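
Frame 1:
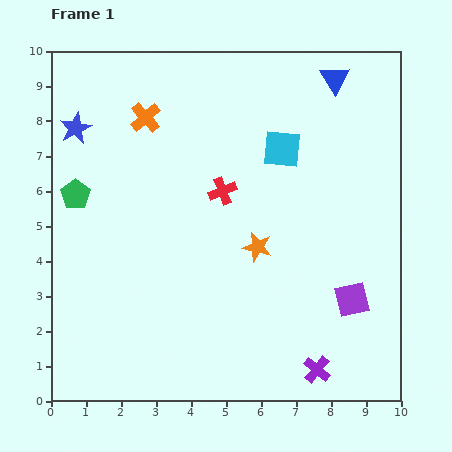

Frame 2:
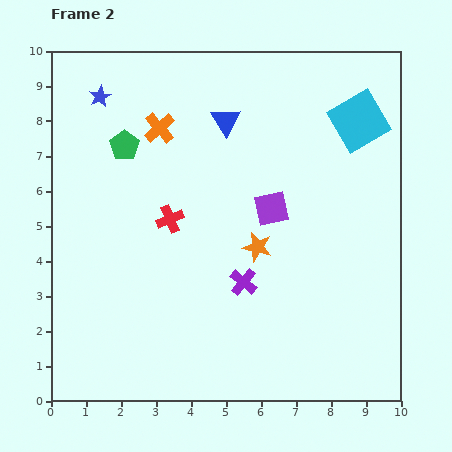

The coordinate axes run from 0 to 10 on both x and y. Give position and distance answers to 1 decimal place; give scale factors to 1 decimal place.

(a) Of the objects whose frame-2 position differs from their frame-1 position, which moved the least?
the orange cross

(moved 0.5)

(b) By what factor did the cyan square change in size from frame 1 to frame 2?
1.4×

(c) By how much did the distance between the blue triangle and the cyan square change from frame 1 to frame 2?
+1.3

Distance in frame 1: 2.5. Distance in frame 2: 3.8.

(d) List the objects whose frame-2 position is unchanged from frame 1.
the orange star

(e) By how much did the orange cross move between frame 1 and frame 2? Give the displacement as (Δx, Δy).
(0.4, -0.3)

The orange cross was at (2.7, 8.1) in frame 1 and (3.1, 7.8) in frame 2.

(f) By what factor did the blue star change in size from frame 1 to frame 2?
0.7×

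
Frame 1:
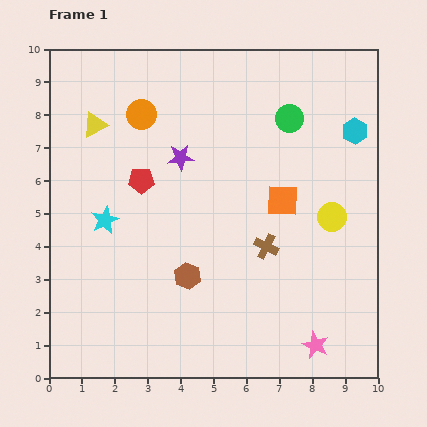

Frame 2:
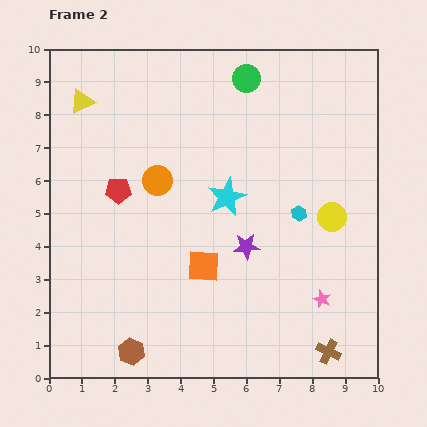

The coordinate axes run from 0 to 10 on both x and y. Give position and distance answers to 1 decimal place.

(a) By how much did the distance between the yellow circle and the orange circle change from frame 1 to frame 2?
-1.2

Distance in frame 1: 6.6. Distance in frame 2: 5.4.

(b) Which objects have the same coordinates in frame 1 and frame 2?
the yellow circle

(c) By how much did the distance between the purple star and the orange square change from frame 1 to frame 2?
-2.0

Distance in frame 1: 3.4. Distance in frame 2: 1.4.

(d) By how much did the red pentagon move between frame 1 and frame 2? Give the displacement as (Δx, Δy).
(-0.7, -0.3)

The red pentagon was at (2.8, 6.0) in frame 1 and (2.1, 5.7) in frame 2.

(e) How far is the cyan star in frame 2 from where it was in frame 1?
3.8

The cyan star moved from (1.7, 4.8) to (5.4, 5.5), a distance of √(3.7² + 0.7²) ≈ 3.8.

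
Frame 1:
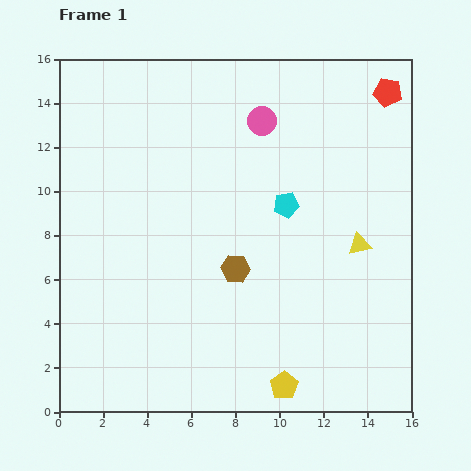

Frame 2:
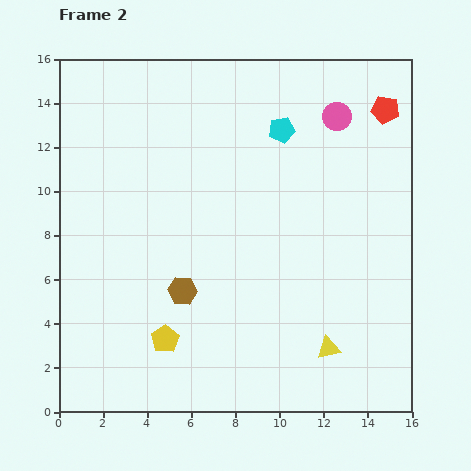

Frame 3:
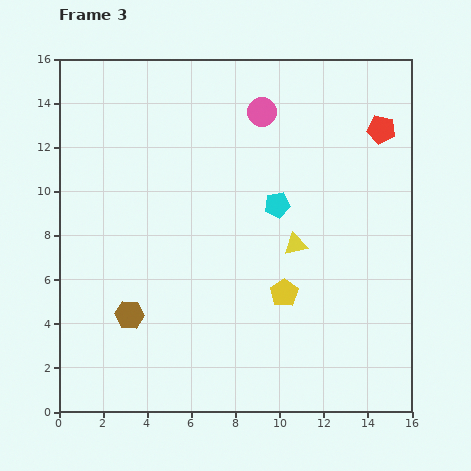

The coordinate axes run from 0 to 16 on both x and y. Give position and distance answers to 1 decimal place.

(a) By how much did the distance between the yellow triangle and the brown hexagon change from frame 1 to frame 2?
+1.4

Distance in frame 1: 5.7. Distance in frame 2: 7.1.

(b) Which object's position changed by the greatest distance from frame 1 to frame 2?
the yellow pentagon

(moved 5.8; next 4.9)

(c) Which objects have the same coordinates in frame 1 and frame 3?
none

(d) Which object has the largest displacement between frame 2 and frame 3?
the yellow pentagon

(moved 5.8; next 4.9)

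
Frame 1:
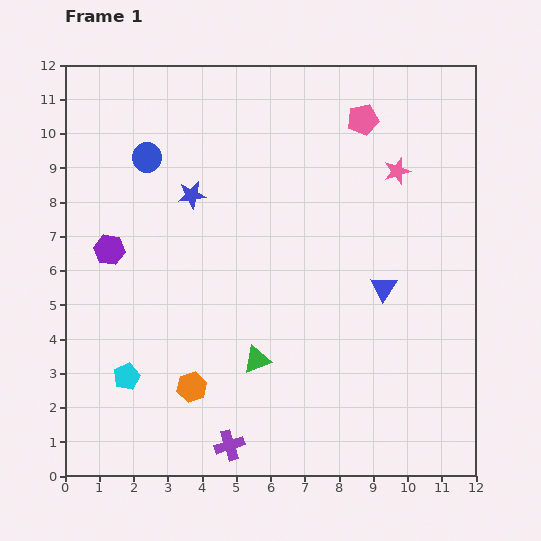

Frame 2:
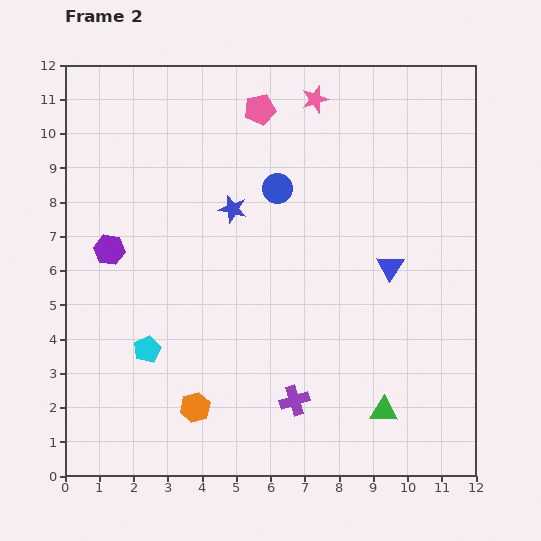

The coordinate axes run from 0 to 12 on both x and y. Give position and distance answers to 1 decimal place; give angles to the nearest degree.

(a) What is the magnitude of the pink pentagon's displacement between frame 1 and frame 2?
3.0

The pink pentagon moved from (8.7, 10.4) to (5.7, 10.7), a distance of √(3.0² + 0.3²) ≈ 3.0.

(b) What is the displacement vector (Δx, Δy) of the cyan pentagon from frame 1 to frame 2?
(0.6, 0.8)

The cyan pentagon was at (1.8, 2.9) in frame 1 and (2.4, 3.7) in frame 2.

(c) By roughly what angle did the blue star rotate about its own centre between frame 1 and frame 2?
22° clockwise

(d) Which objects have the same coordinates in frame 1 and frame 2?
the purple hexagon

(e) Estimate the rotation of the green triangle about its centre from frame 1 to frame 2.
23° clockwise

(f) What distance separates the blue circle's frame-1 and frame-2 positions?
3.9

The blue circle moved from (2.4, 9.3) to (6.2, 8.4), a distance of √(3.8² + 0.9²) ≈ 3.9.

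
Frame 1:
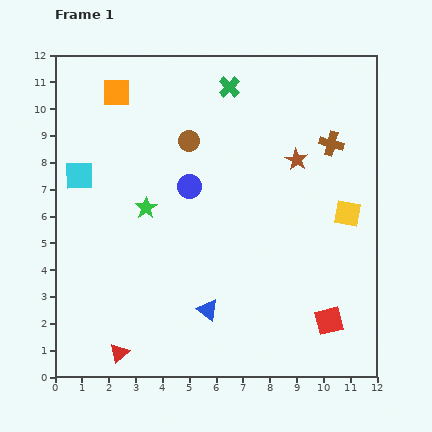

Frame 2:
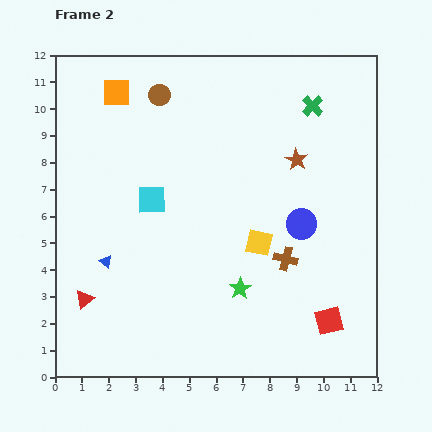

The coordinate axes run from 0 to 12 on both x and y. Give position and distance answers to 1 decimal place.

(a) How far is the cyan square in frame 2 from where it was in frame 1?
2.8

The cyan square moved from (0.9, 7.5) to (3.6, 6.6), a distance of √(2.7² + 0.9²) ≈ 2.8.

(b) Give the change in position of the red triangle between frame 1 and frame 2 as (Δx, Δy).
(-1.3, 2.0)

The red triangle was at (2.4, 0.9) in frame 1 and (1.1, 2.9) in frame 2.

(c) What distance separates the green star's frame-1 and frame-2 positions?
4.6

The green star moved from (3.4, 6.3) to (6.9, 3.3), a distance of √(3.5² + 3.0²) ≈ 4.6.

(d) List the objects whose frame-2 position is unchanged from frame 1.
the brown star, the orange square, the red square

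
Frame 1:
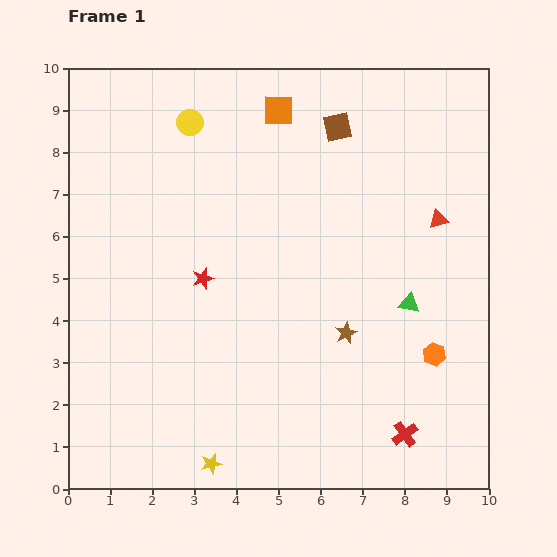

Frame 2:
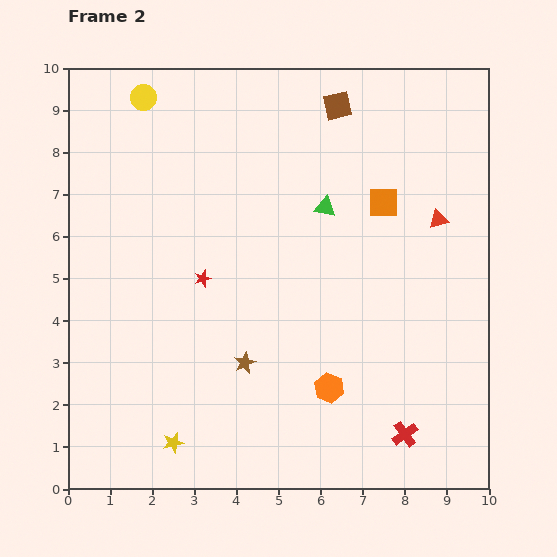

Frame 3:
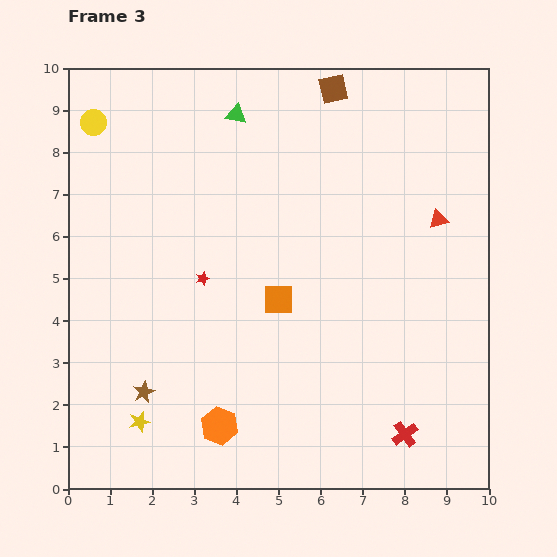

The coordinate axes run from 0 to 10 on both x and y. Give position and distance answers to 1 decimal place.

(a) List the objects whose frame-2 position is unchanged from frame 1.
the red triangle, the red cross, the red star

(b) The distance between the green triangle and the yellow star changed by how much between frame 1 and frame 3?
+1.7

Distance in frame 1: 6.0. Distance in frame 3: 7.7.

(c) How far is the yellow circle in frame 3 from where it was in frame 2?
1.3

The yellow circle moved from (1.8, 9.3) to (0.6, 8.7), a distance of √(1.2² + 0.6²) ≈ 1.3.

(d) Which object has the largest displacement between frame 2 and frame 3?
the orange square

(moved 3.4; next 3.0)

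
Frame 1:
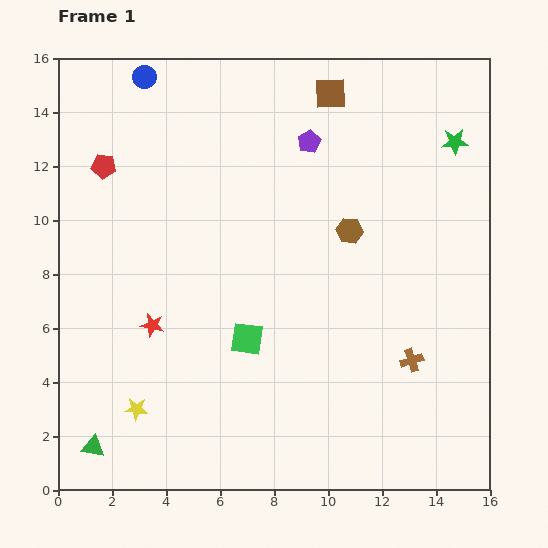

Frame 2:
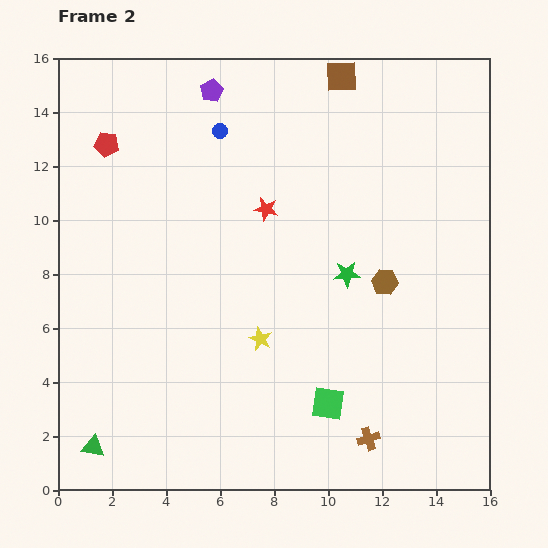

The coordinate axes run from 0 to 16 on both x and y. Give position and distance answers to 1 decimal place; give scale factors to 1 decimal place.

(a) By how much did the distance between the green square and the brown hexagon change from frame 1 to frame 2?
-0.5

Distance in frame 1: 5.5. Distance in frame 2: 5.0.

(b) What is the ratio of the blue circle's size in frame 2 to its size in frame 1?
0.6×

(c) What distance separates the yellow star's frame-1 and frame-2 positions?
5.3

The yellow star moved from (2.9, 3.0) to (7.5, 5.6), a distance of √(4.6² + 2.6²) ≈ 5.3.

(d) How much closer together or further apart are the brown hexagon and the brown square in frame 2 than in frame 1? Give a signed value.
+2.7

Distance in frame 1: 5.1. Distance in frame 2: 7.8.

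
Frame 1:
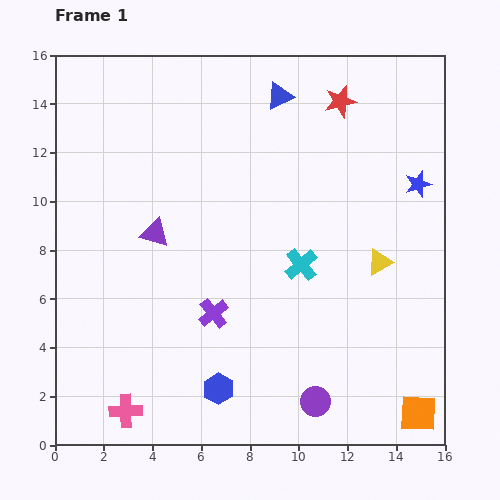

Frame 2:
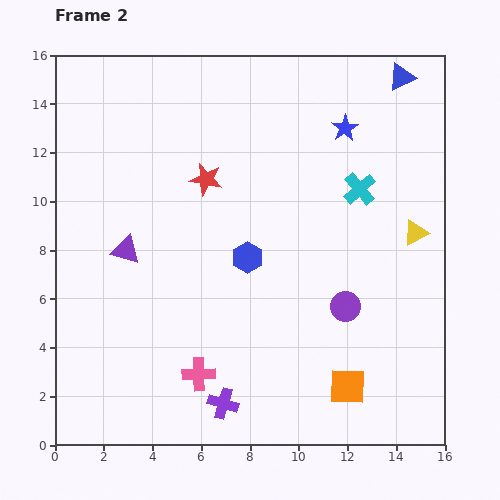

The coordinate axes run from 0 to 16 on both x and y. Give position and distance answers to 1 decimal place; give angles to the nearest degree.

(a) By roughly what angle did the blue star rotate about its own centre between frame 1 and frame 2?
15° counter-clockwise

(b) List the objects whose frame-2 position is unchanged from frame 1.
none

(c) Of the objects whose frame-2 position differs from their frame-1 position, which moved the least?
the purple triangle

(moved 1.4)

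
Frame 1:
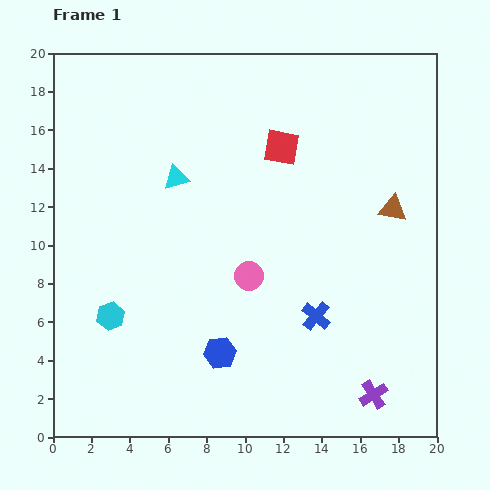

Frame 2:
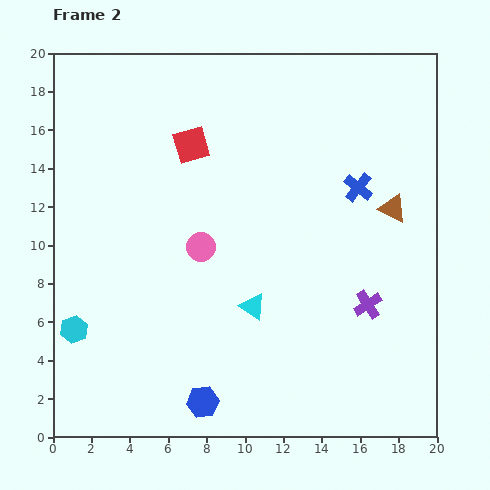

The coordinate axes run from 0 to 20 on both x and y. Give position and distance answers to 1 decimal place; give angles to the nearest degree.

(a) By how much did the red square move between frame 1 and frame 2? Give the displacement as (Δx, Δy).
(-4.7, 0.1)

The red square was at (11.9, 15.1) in frame 1 and (7.2, 15.2) in frame 2.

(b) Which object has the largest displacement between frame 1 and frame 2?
the cyan triangle

(moved 7.8; next 7.1)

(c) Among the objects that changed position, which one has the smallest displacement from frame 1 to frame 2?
the cyan hexagon

(moved 2.0)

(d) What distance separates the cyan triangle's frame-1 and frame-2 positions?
7.8

The cyan triangle moved from (6.4, 13.5) to (10.4, 6.8), a distance of √(4.0² + 6.7²) ≈ 7.8.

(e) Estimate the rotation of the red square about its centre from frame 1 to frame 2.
27° counter-clockwise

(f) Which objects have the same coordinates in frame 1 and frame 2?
the brown triangle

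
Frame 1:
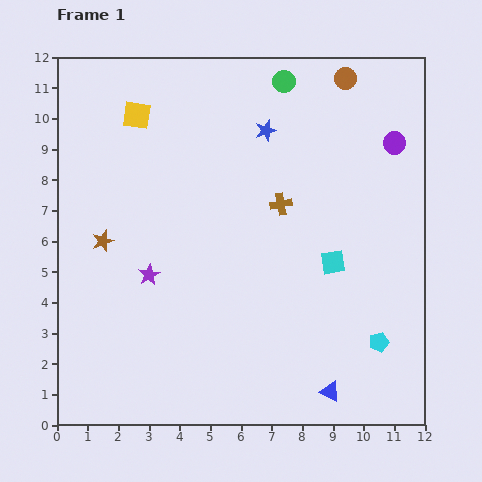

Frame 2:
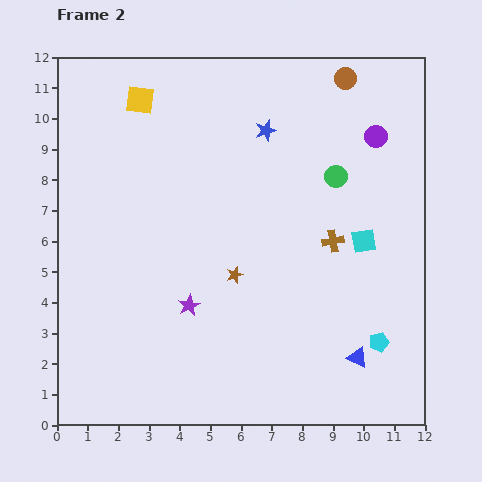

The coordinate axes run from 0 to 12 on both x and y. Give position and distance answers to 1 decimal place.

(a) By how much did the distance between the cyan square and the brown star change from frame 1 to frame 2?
-3.2

Distance in frame 1: 7.5. Distance in frame 2: 4.3.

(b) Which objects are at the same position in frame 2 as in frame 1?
the brown circle, the blue star, the cyan pentagon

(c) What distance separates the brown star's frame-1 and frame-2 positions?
4.4

The brown star moved from (1.5, 6.0) to (5.8, 4.9), a distance of √(4.3² + 1.1²) ≈ 4.4.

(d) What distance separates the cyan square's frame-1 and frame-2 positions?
1.2

The cyan square moved from (9.0, 5.3) to (10.0, 6.0), a distance of √(1.0² + 0.7²) ≈ 1.2.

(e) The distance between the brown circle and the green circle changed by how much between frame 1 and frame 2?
+1.2

Distance in frame 1: 2.0. Distance in frame 2: 3.2.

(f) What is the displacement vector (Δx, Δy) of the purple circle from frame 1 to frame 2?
(-0.6, 0.2)

The purple circle was at (11.0, 9.2) in frame 1 and (10.4, 9.4) in frame 2.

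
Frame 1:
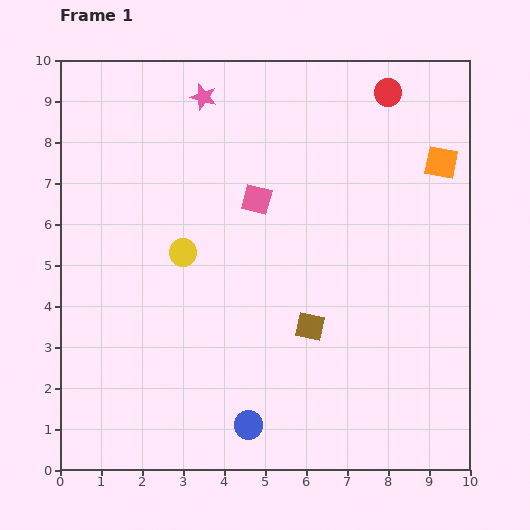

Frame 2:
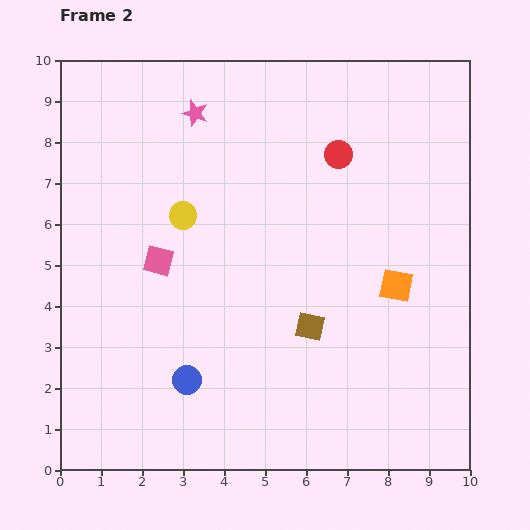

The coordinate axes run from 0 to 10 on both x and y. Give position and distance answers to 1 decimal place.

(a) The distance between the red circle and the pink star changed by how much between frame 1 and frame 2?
-0.9

Distance in frame 1: 4.5. Distance in frame 2: 3.6.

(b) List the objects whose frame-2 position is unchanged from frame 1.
the brown square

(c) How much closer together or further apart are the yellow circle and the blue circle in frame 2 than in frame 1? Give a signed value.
-0.5

Distance in frame 1: 4.5. Distance in frame 2: 4.0.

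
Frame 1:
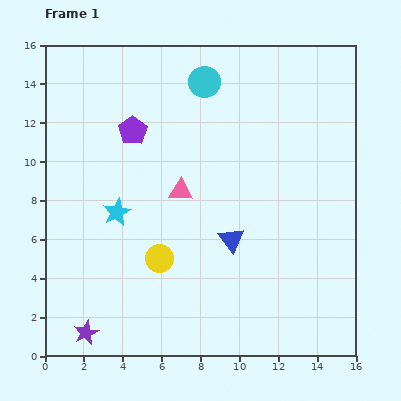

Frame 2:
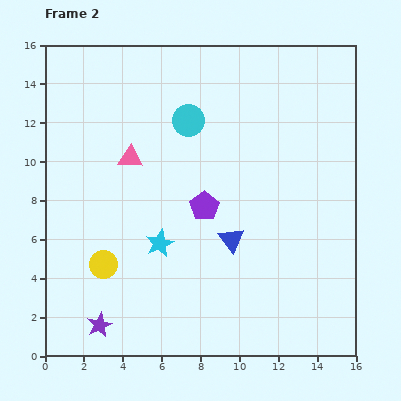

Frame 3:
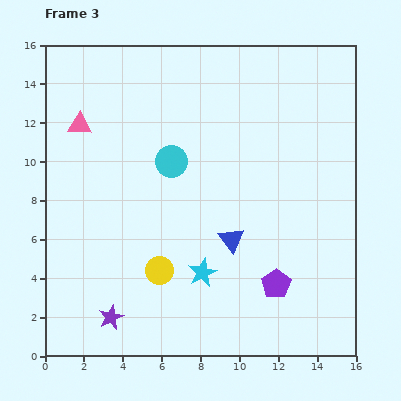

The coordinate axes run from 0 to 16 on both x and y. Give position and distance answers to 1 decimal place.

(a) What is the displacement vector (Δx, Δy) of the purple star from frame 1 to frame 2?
(0.7, 0.4)

The purple star was at (2.1, 1.2) in frame 1 and (2.8, 1.6) in frame 2.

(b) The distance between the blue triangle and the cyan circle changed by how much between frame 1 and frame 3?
-3.1

Distance in frame 1: 8.2. Distance in frame 3: 5.1.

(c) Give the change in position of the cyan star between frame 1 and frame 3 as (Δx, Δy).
(4.4, -3.1)

The cyan star was at (3.7, 7.4) in frame 1 and (8.1, 4.3) in frame 3.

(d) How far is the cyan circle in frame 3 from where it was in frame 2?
2.3

The cyan circle moved from (7.4, 12.1) to (6.5, 10.0), a distance of √(0.9² + 2.1²) ≈ 2.3.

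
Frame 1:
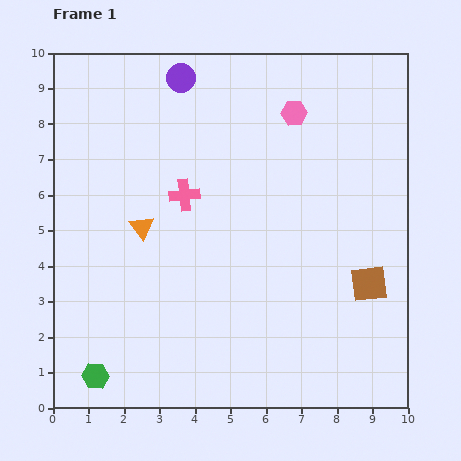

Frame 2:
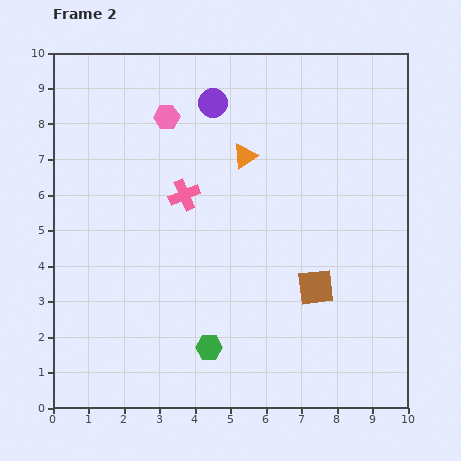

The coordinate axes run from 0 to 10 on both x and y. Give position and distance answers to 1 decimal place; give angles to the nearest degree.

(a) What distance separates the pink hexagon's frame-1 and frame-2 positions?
3.6

The pink hexagon moved from (6.8, 8.3) to (3.2, 8.2), a distance of √(3.6² + 0.1²) ≈ 3.6.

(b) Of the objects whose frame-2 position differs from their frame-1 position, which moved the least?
the purple circle

(moved 1.1)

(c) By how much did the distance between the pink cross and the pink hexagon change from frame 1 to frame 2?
-1.6

Distance in frame 1: 3.9. Distance in frame 2: 2.3.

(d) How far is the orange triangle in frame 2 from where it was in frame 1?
3.5

The orange triangle moved from (2.5, 5.1) to (5.4, 7.1), a distance of √(2.9² + 2.0²) ≈ 3.5.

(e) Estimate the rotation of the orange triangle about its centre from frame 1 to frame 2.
34° clockwise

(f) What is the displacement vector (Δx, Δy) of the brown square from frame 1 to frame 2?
(-1.5, -0.1)

The brown square was at (8.9, 3.5) in frame 1 and (7.4, 3.4) in frame 2.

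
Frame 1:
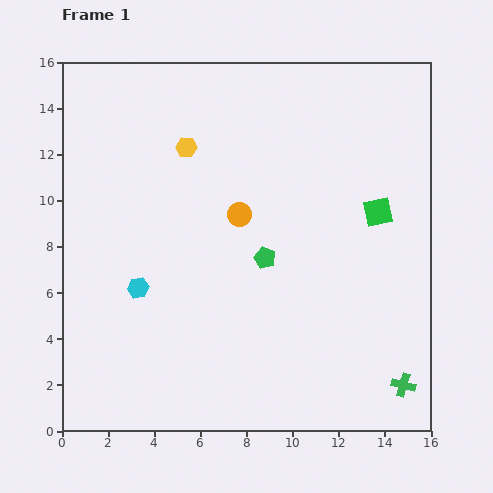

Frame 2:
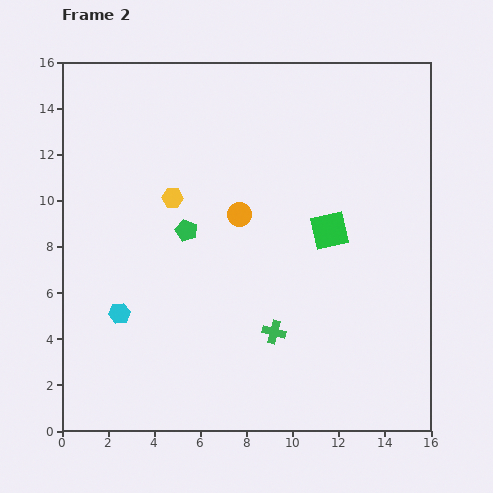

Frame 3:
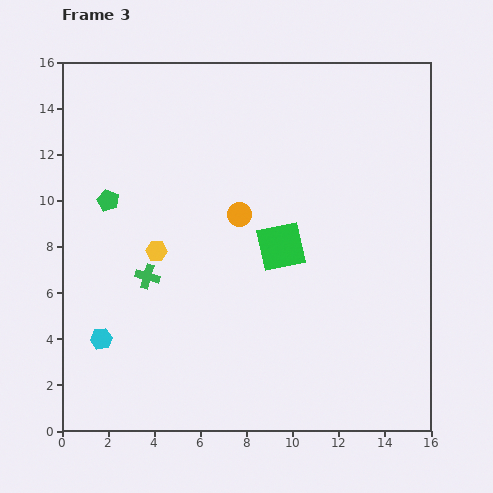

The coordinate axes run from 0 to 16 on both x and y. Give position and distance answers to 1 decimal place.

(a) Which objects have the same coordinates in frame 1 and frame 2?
the orange circle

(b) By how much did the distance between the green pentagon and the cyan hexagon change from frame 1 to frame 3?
+0.3

Distance in frame 1: 5.7. Distance in frame 3: 6.0.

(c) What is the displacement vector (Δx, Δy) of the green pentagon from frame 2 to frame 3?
(-3.4, 1.3)

The green pentagon was at (5.4, 8.7) in frame 2 and (2.0, 10.0) in frame 3.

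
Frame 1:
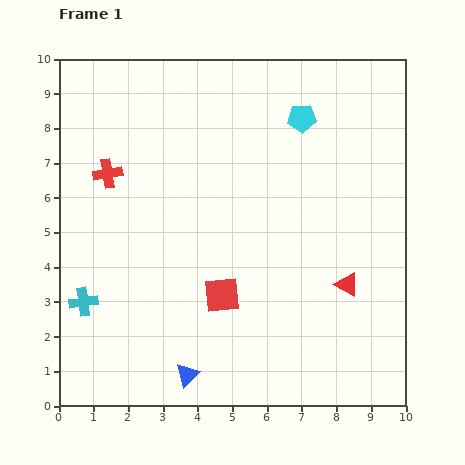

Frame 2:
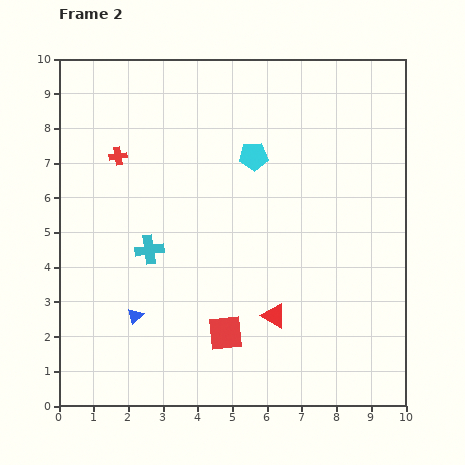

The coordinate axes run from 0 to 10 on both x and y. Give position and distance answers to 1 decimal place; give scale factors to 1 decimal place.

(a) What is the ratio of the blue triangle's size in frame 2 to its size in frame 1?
0.7×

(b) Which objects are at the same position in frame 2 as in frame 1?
none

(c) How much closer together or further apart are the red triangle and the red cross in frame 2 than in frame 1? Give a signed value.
-1.2

Distance in frame 1: 7.6. Distance in frame 2: 6.4.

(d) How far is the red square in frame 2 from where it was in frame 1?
1.1

The red square moved from (4.7, 3.2) to (4.8, 2.1), a distance of √(0.1² + 1.1²) ≈ 1.1.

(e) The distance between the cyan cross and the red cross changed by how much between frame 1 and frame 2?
-1.0

Distance in frame 1: 3.8. Distance in frame 2: 2.8.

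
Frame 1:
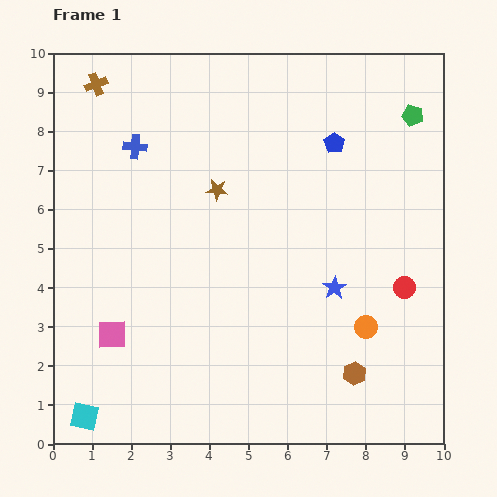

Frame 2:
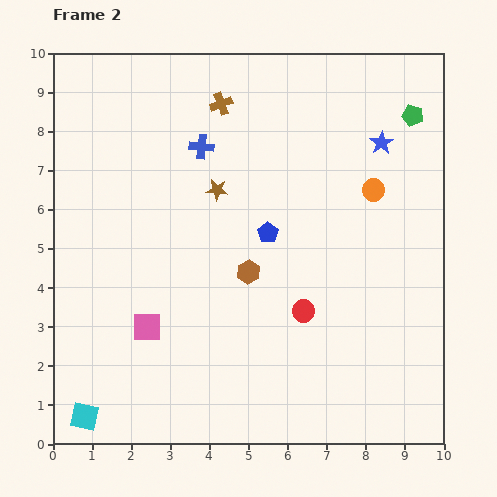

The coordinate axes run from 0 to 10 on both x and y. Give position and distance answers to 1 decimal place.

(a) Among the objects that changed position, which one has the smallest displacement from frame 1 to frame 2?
the pink square

(moved 0.9)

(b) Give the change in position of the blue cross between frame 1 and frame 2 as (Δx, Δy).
(1.7, 0.0)

The blue cross was at (2.1, 7.6) in frame 1 and (3.8, 7.6) in frame 2.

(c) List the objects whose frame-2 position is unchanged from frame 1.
the brown star, the green pentagon, the cyan square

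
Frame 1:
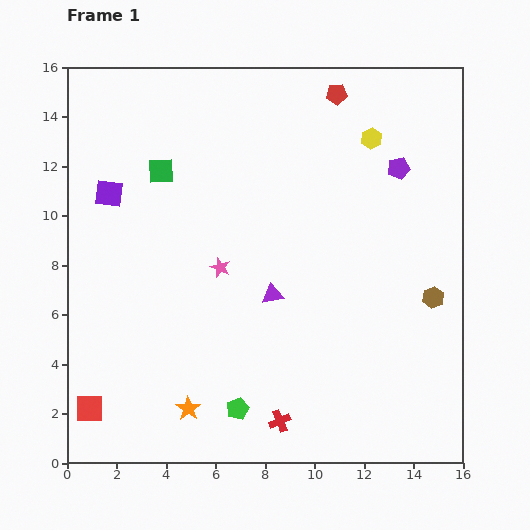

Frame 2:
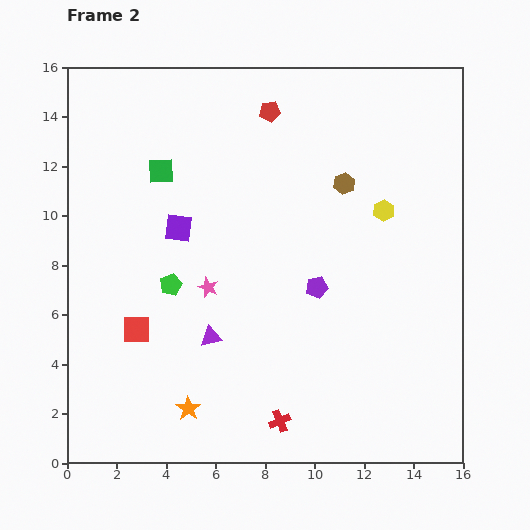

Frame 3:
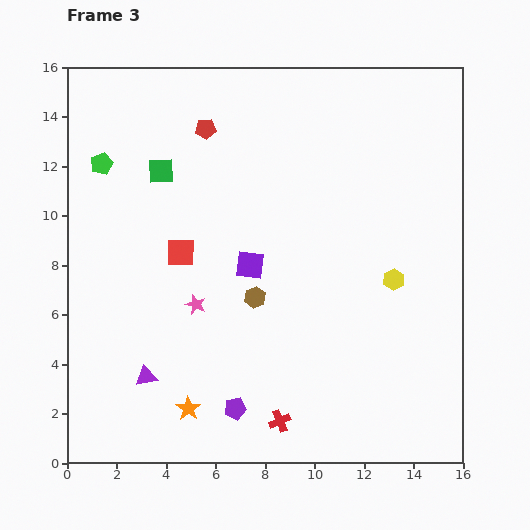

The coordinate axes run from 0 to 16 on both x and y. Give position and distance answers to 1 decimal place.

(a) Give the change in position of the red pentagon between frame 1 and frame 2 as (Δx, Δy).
(-2.7, -0.7)

The red pentagon was at (10.9, 14.9) in frame 1 and (8.2, 14.2) in frame 2.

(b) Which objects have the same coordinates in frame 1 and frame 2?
the green square, the red cross, the orange star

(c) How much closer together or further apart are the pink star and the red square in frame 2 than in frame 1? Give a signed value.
-4.4

Distance in frame 1: 7.8. Distance in frame 2: 3.4.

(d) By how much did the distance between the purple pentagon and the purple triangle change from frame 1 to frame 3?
-3.4

Distance in frame 1: 7.2. Distance in frame 3: 3.8.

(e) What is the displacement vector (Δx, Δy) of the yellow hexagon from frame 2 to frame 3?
(0.4, -2.8)

The yellow hexagon was at (12.8, 10.2) in frame 2 and (13.2, 7.4) in frame 3.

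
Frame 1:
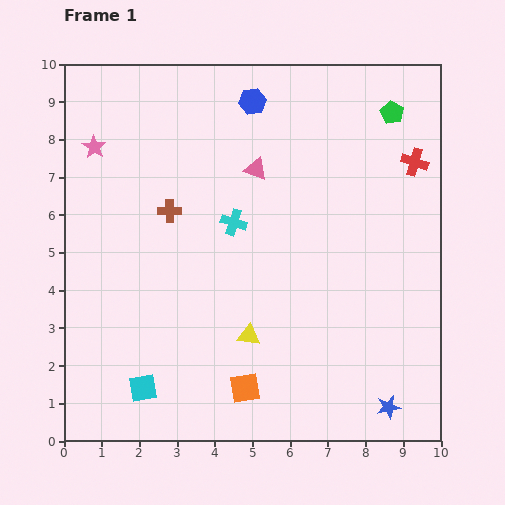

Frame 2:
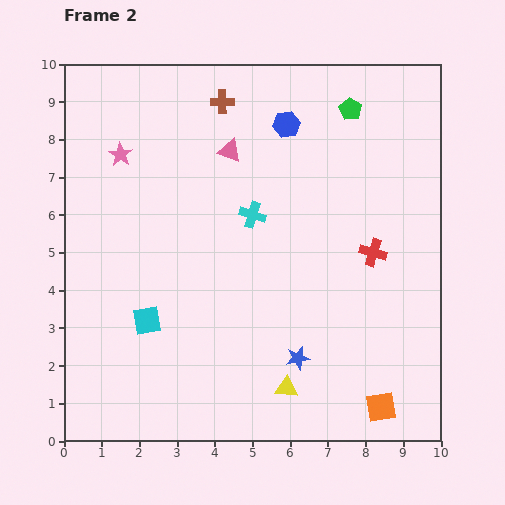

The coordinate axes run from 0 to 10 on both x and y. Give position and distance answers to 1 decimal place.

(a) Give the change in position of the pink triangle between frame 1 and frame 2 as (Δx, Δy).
(-0.7, 0.5)

The pink triangle was at (5.1, 7.2) in frame 1 and (4.4, 7.7) in frame 2.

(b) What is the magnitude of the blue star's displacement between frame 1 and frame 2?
2.7

The blue star moved from (8.6, 0.9) to (6.2, 2.2), a distance of √(2.4² + 1.3²) ≈ 2.7.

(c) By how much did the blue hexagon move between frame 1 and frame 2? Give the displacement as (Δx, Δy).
(0.9, -0.6)

The blue hexagon was at (5.0, 9.0) in frame 1 and (5.9, 8.4) in frame 2.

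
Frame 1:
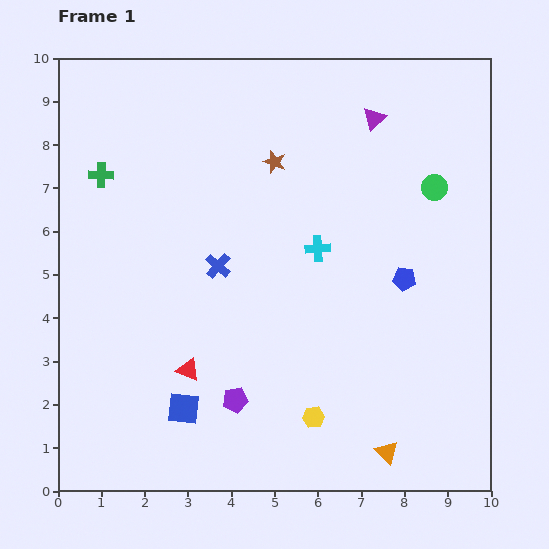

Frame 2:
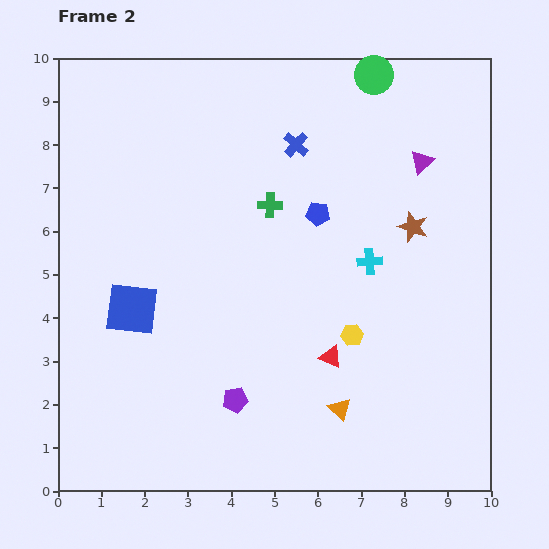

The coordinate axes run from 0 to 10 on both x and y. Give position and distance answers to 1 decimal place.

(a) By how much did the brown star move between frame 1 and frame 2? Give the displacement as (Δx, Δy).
(3.2, -1.5)

The brown star was at (5.0, 7.6) in frame 1 and (8.2, 6.1) in frame 2.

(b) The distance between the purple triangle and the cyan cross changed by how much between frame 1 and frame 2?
-0.7

Distance in frame 1: 3.3. Distance in frame 2: 2.6.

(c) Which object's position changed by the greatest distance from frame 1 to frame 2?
the green cross

(moved 4.0; next 3.5)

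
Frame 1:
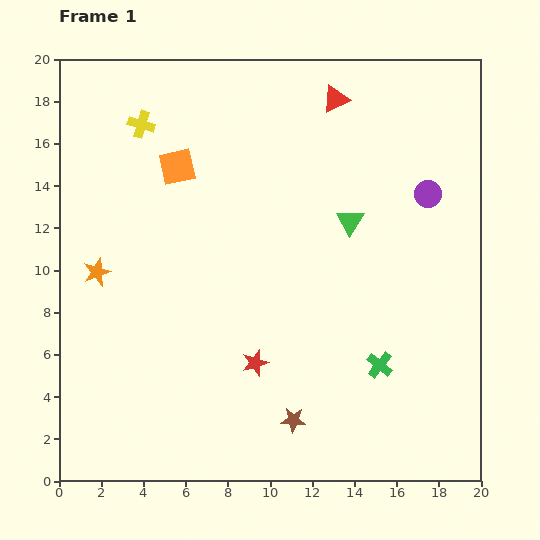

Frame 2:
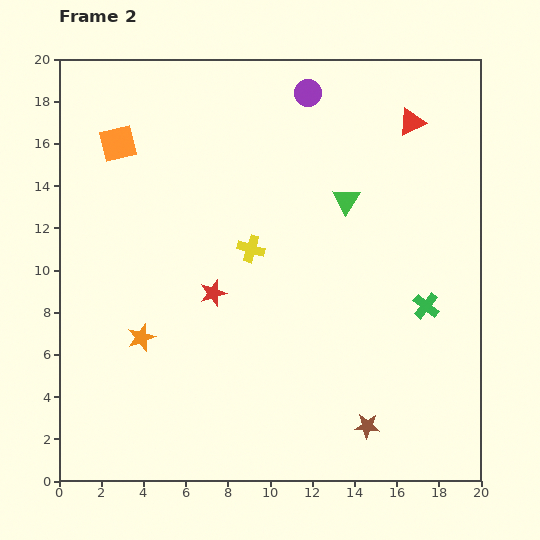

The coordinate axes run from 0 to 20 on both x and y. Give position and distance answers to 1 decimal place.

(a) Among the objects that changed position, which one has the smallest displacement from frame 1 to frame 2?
the green triangle

(moved 1.0)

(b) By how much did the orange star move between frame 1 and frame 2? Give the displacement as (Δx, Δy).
(2.1, -3.1)

The orange star was at (1.8, 9.9) in frame 1 and (3.9, 6.8) in frame 2.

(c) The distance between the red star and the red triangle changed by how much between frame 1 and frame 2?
-0.7

Distance in frame 1: 13.1. Distance in frame 2: 12.4.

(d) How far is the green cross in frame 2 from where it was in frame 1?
3.6

The green cross moved from (15.2, 5.5) to (17.4, 8.3), a distance of √(2.2² + 2.8²) ≈ 3.6.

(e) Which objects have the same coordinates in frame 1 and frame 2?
none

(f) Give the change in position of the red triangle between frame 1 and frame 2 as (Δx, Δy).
(3.6, -1.1)

The red triangle was at (13.1, 18.1) in frame 1 and (16.7, 17.0) in frame 2.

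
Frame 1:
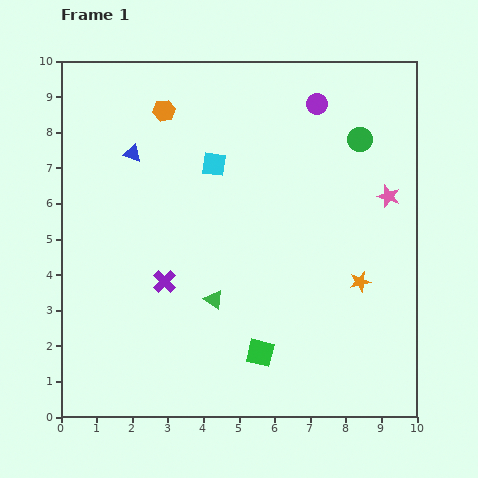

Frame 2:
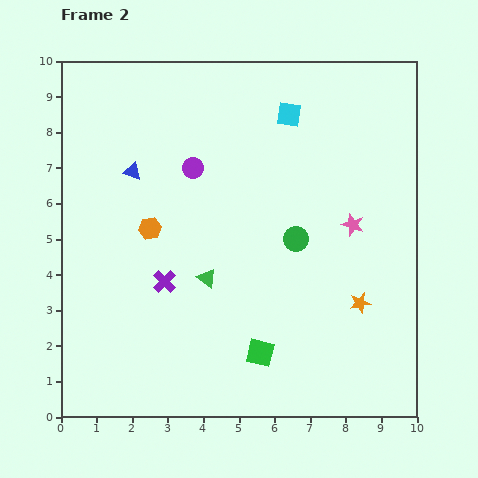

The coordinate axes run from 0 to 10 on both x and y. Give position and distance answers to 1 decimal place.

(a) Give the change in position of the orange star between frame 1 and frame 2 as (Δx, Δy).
(0.0, -0.6)

The orange star was at (8.4, 3.8) in frame 1 and (8.4, 3.2) in frame 2.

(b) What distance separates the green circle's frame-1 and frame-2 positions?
3.3

The green circle moved from (8.4, 7.8) to (6.6, 5.0), a distance of √(1.8² + 2.8²) ≈ 3.3.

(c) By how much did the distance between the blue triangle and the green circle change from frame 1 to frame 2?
-1.4

Distance in frame 1: 6.4. Distance in frame 2: 5.0.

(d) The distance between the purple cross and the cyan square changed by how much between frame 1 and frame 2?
+2.3

Distance in frame 1: 3.6. Distance in frame 2: 5.9.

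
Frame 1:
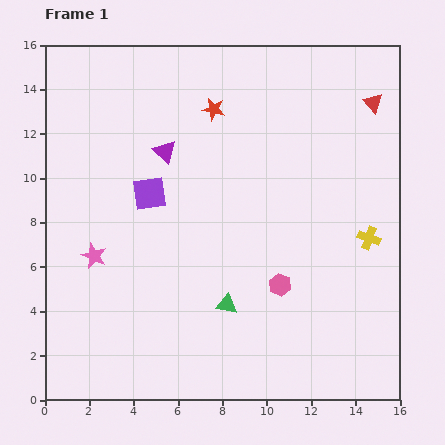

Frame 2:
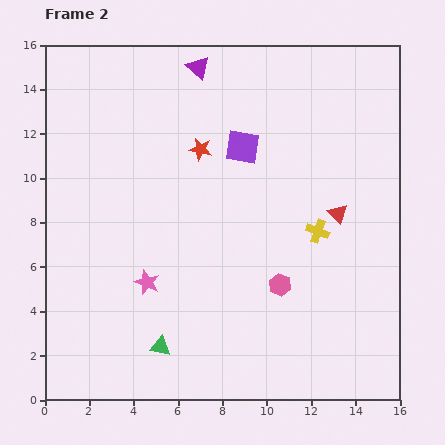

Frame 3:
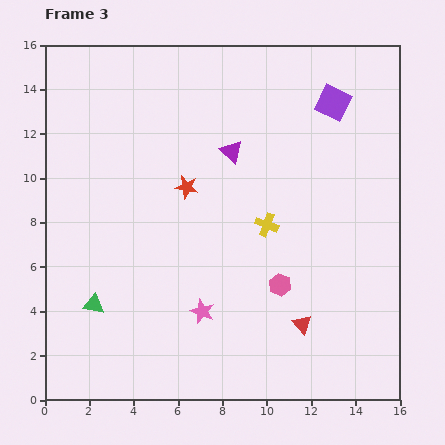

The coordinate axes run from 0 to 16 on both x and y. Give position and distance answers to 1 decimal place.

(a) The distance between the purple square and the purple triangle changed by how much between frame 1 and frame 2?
+2.1

Distance in frame 1: 2.0. Distance in frame 2: 4.1.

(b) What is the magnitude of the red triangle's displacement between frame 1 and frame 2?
5.2

The red triangle moved from (14.8, 13.4) to (13.2, 8.4), a distance of √(1.6² + 5.0²) ≈ 5.2.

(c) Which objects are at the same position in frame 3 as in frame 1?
the pink hexagon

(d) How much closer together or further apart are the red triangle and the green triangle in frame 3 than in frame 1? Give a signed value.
-1.8

Distance in frame 1: 11.2. Distance in frame 3: 9.4.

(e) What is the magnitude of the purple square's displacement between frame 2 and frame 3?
4.6

The purple square moved from (8.9, 11.4) to (13.0, 13.4), a distance of √(4.1² + 2.0²) ≈ 4.6.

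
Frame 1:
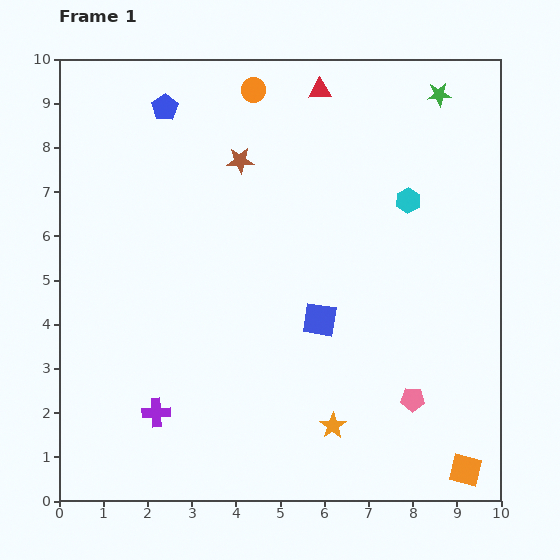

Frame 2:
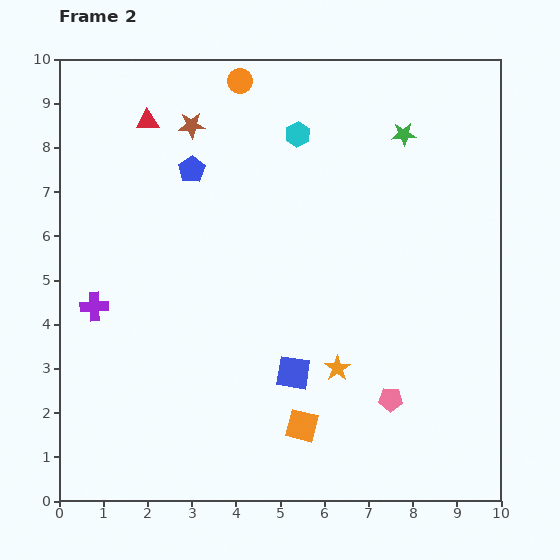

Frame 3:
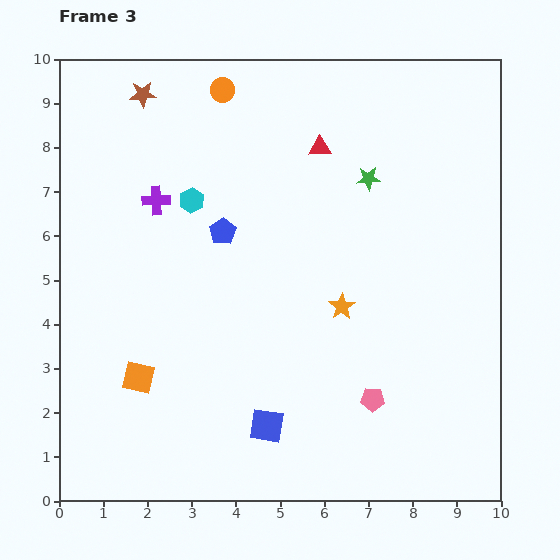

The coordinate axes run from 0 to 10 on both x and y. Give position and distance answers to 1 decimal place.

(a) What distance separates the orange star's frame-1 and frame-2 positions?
1.3

The orange star moved from (6.2, 1.7) to (6.3, 3.0), a distance of √(0.1² + 1.3²) ≈ 1.3.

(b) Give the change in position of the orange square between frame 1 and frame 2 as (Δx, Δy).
(-3.7, 1.0)

The orange square was at (9.2, 0.7) in frame 1 and (5.5, 1.7) in frame 2.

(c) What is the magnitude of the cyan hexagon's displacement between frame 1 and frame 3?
4.9

The cyan hexagon moved from (7.9, 6.8) to (3.0, 6.8), a distance of √(4.9² + 0.0²) ≈ 4.9.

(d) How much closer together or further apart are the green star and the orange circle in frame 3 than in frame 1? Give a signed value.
-0.3

Distance in frame 1: 4.2. Distance in frame 3: 3.9.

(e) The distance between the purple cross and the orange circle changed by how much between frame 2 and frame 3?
-3.2

Distance in frame 2: 6.1. Distance in frame 3: 2.9.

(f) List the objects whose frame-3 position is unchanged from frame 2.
none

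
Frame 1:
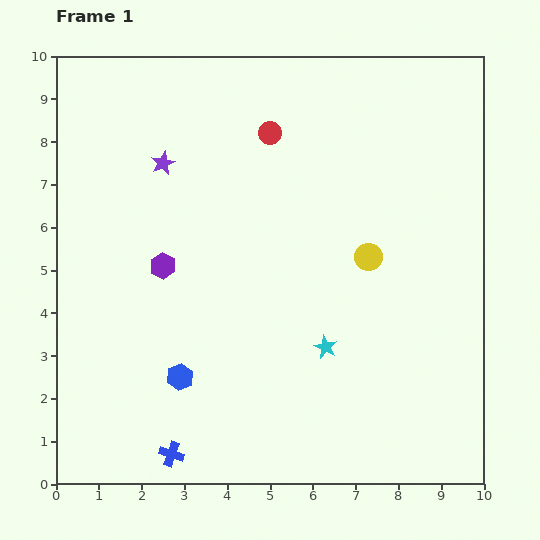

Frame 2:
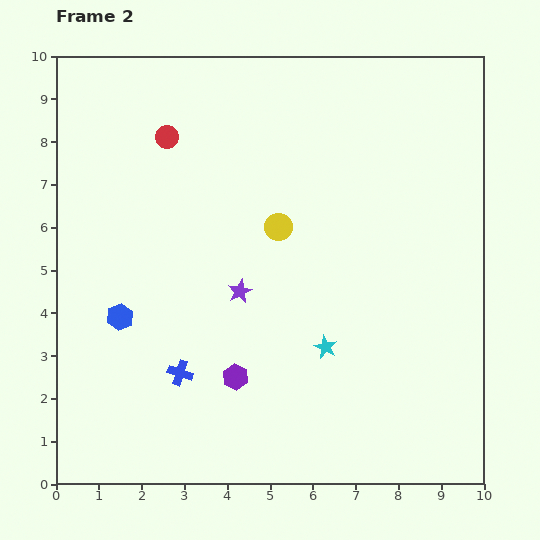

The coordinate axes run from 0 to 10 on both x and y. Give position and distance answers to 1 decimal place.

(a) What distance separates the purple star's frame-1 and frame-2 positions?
3.5

The purple star moved from (2.5, 7.5) to (4.3, 4.5), a distance of √(1.8² + 3.0²) ≈ 3.5.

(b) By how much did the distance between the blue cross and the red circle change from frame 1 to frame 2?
-2.3

Distance in frame 1: 7.8. Distance in frame 2: 5.5.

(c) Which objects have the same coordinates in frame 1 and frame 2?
the cyan star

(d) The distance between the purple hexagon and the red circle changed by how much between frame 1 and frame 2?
+1.8

Distance in frame 1: 4.0. Distance in frame 2: 5.8.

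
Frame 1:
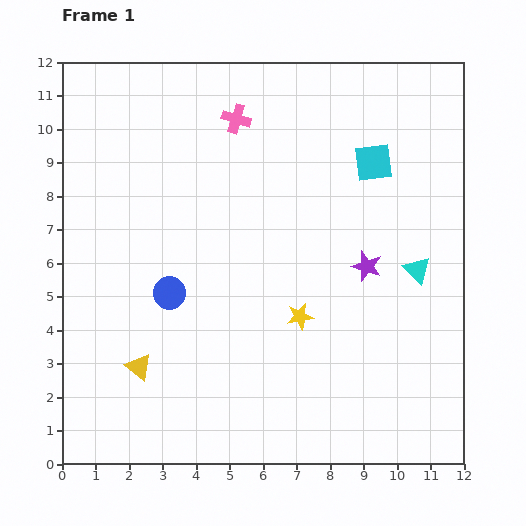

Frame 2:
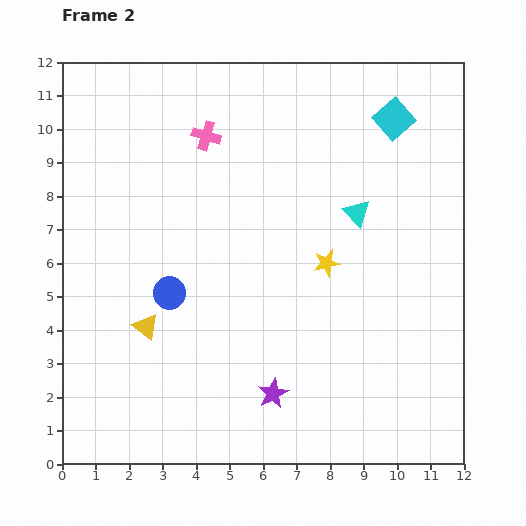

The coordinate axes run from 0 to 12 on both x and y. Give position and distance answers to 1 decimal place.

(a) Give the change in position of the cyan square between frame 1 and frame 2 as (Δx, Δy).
(0.6, 1.3)

The cyan square was at (9.3, 9.0) in frame 1 and (9.9, 10.3) in frame 2.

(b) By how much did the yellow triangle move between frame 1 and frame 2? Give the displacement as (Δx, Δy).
(0.2, 1.2)

The yellow triangle was at (2.3, 2.9) in frame 1 and (2.5, 4.1) in frame 2.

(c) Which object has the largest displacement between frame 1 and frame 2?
the purple star

(moved 4.7; next 2.5)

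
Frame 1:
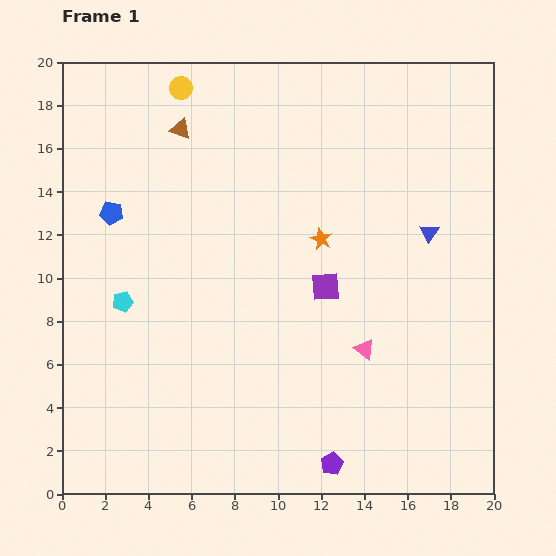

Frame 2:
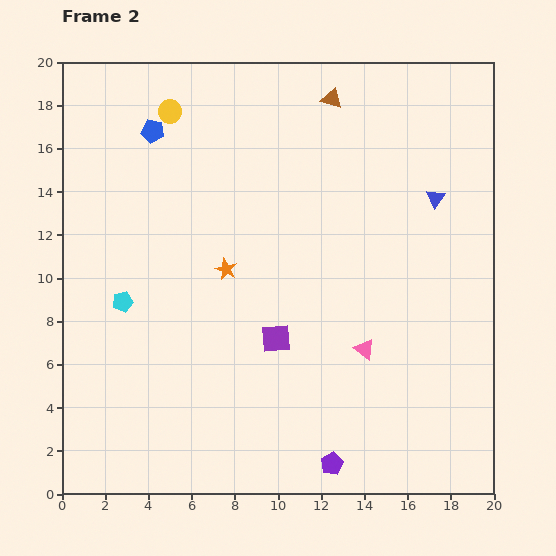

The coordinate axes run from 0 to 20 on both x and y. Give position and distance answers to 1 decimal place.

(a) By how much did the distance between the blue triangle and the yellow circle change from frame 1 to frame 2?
-0.4

Distance in frame 1: 13.3. Distance in frame 2: 12.9.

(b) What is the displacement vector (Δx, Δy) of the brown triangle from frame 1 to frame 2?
(7.0, 1.4)

The brown triangle was at (5.5, 16.9) in frame 1 and (12.5, 18.3) in frame 2.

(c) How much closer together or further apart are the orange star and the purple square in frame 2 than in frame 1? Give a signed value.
+1.7

Distance in frame 1: 2.2. Distance in frame 2: 3.9.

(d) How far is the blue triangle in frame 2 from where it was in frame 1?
1.6

The blue triangle moved from (17.0, 12.1) to (17.3, 13.7), a distance of √(0.3² + 1.6²) ≈ 1.6.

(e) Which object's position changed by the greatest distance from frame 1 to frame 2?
the brown triangle

(moved 7.1; next 4.6)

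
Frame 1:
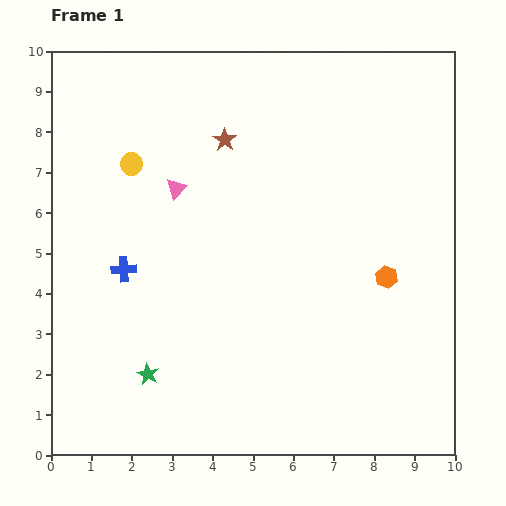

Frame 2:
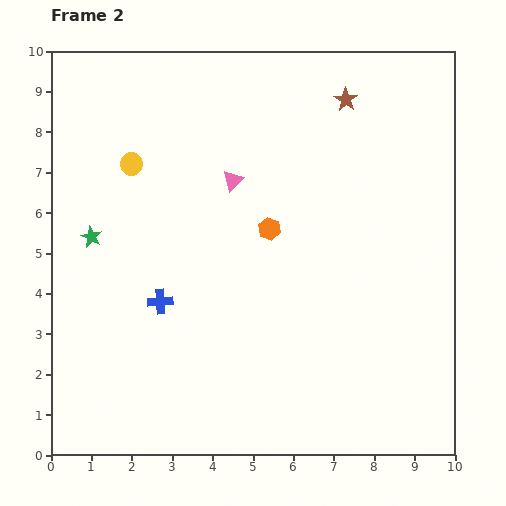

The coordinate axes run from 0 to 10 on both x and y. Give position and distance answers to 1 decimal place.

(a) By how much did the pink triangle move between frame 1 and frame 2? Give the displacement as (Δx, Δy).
(1.4, 0.2)

The pink triangle was at (3.1, 6.6) in frame 1 and (4.5, 6.8) in frame 2.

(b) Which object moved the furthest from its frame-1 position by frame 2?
the green star

(moved 3.7; next 3.2)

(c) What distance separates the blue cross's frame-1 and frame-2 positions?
1.2

The blue cross moved from (1.8, 4.6) to (2.7, 3.8), a distance of √(0.9² + 0.8²) ≈ 1.2.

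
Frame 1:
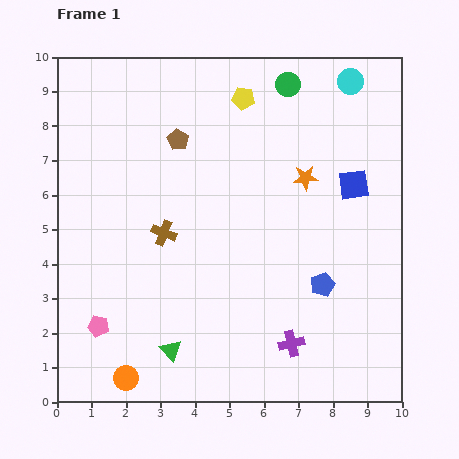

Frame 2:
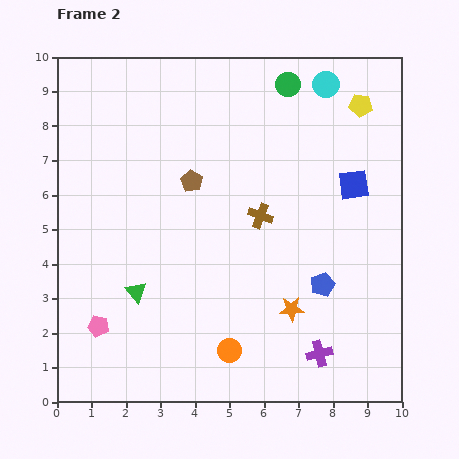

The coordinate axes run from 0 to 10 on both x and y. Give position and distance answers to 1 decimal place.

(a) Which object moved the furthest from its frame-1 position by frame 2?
the orange star

(moved 3.8; next 3.4)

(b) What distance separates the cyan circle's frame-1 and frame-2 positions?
0.7

The cyan circle moved from (8.5, 9.3) to (7.8, 9.2), a distance of √(0.7² + 0.1²) ≈ 0.7.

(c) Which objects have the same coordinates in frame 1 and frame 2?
the blue pentagon, the green circle, the blue square, the pink pentagon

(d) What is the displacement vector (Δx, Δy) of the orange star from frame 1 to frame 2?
(-0.4, -3.8)

The orange star was at (7.2, 6.5) in frame 1 and (6.8, 2.7) in frame 2.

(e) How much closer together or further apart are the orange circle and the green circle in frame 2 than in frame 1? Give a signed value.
-1.8

Distance in frame 1: 9.7. Distance in frame 2: 7.9.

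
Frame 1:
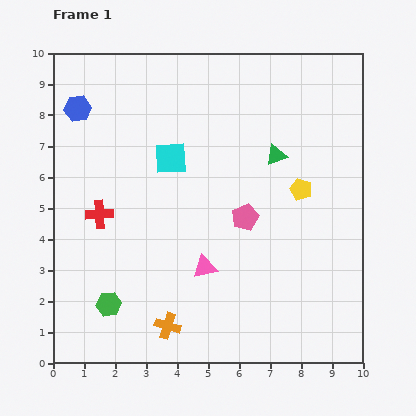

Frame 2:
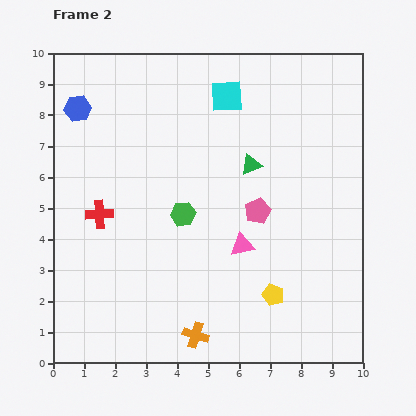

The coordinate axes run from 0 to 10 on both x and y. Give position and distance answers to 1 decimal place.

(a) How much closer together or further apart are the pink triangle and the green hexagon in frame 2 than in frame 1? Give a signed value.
-1.2

Distance in frame 1: 3.3. Distance in frame 2: 2.1.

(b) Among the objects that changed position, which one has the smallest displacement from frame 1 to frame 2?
the pink pentagon

(moved 0.4)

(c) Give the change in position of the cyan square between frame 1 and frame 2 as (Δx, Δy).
(1.8, 2.0)

The cyan square was at (3.8, 6.6) in frame 1 and (5.6, 8.6) in frame 2.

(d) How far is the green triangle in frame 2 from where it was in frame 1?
0.9

The green triangle moved from (7.2, 6.7) to (6.4, 6.4), a distance of √(0.8² + 0.3²) ≈ 0.9.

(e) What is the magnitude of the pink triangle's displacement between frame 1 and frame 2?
1.4

The pink triangle moved from (4.9, 3.1) to (6.1, 3.8), a distance of √(1.2² + 0.7²) ≈ 1.4.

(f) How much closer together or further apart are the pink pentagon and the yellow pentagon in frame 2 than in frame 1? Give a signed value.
+0.7

Distance in frame 1: 2.0. Distance in frame 2: 2.7.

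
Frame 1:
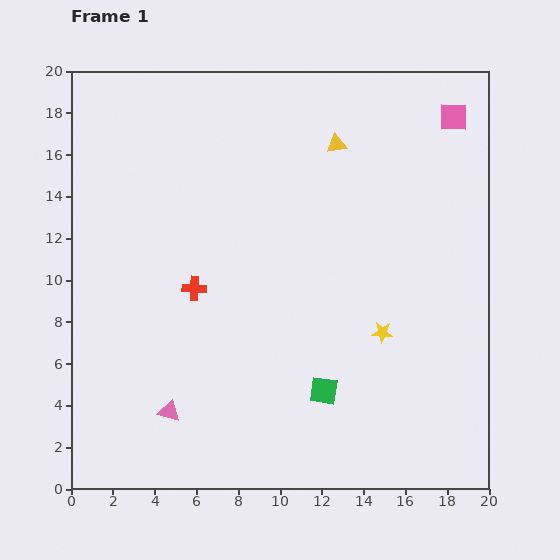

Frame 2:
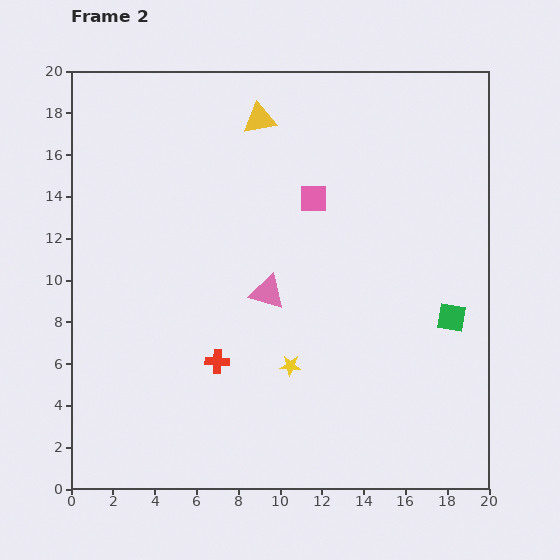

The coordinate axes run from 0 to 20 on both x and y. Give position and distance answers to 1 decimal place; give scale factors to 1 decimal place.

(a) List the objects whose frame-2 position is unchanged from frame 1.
none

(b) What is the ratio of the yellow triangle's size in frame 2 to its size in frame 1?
1.6×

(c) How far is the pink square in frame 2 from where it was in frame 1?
7.8

The pink square moved from (18.3, 17.8) to (11.6, 13.9), a distance of √(6.7² + 3.9²) ≈ 7.8.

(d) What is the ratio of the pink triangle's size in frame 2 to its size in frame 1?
1.6×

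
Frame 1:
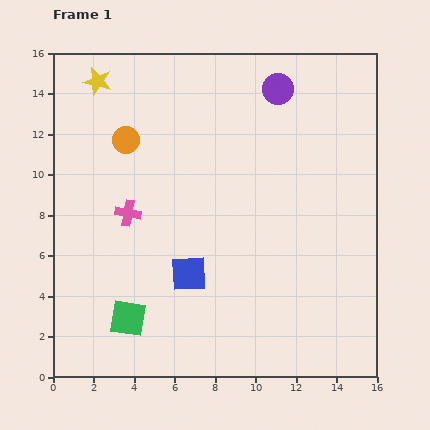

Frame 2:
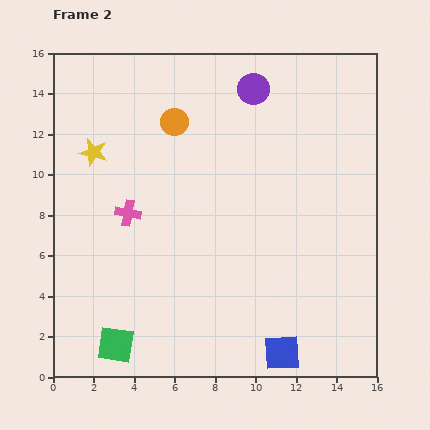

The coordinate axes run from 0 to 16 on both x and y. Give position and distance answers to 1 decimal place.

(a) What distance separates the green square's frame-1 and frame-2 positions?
1.4

The green square moved from (3.7, 2.9) to (3.1, 1.6), a distance of √(0.6² + 1.3²) ≈ 1.4.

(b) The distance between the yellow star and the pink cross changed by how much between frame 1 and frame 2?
-3.3

Distance in frame 1: 6.7. Distance in frame 2: 3.4.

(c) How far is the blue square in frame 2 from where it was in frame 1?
6.0

The blue square moved from (6.7, 5.1) to (11.3, 1.2), a distance of √(4.6² + 3.9²) ≈ 6.0.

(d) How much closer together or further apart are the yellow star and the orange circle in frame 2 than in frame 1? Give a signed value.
+1.1

Distance in frame 1: 3.2. Distance in frame 2: 4.3.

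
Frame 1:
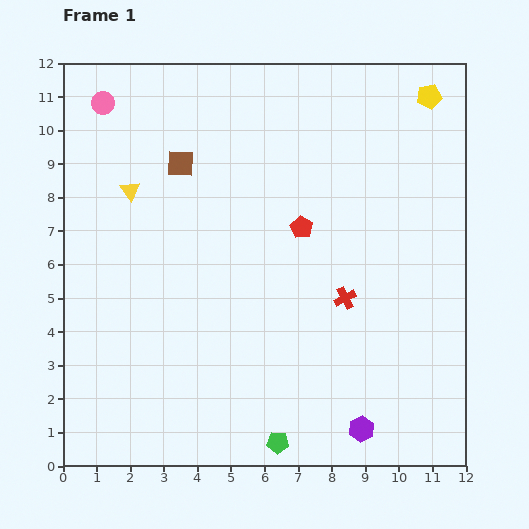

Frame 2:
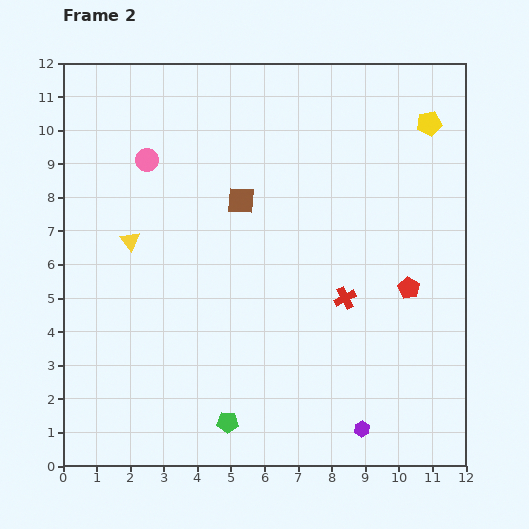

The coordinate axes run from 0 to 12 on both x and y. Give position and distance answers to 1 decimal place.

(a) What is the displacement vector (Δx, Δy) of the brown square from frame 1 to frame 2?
(1.8, -1.1)

The brown square was at (3.5, 9.0) in frame 1 and (5.3, 7.9) in frame 2.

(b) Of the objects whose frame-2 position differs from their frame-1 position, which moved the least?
the yellow pentagon

(moved 0.8)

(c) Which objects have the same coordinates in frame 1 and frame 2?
the red cross, the purple hexagon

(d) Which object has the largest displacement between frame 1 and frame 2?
the red pentagon

(moved 3.7; next 2.1)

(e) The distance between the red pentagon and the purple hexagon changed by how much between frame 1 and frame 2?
-1.9

Distance in frame 1: 6.3. Distance in frame 2: 4.4.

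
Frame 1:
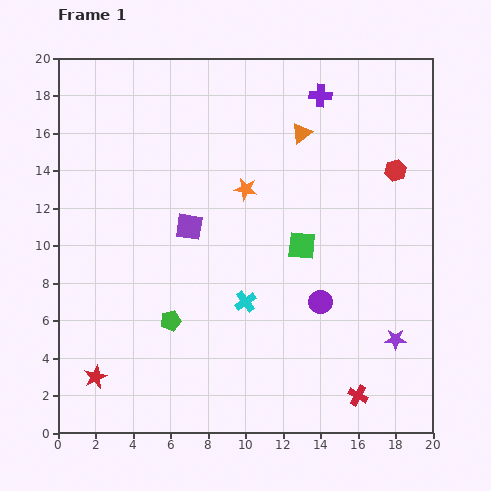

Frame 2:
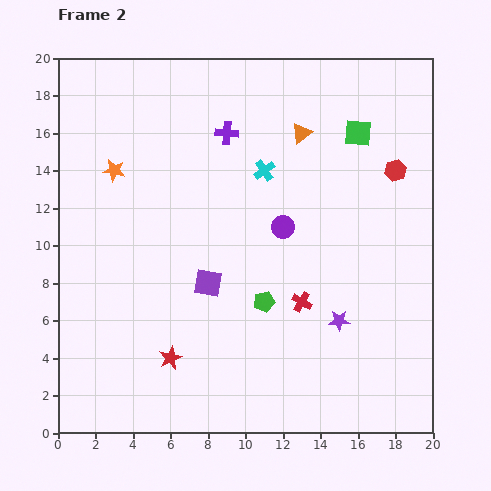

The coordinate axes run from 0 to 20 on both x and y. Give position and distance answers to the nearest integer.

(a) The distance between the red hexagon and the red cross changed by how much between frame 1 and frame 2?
-3

Distance in frame 1: 12. Distance in frame 2: 9.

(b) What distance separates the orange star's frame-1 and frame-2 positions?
7

The orange star moved from (10, 13) to (3, 14), a distance of √(7² + 1²) ≈ 7.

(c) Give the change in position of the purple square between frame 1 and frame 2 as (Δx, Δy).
(1, -3)

The purple square was at (7, 11) in frame 1 and (8, 8) in frame 2.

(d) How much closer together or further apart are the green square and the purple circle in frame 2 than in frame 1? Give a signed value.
+3

Distance in frame 1: 3. Distance in frame 2: 6.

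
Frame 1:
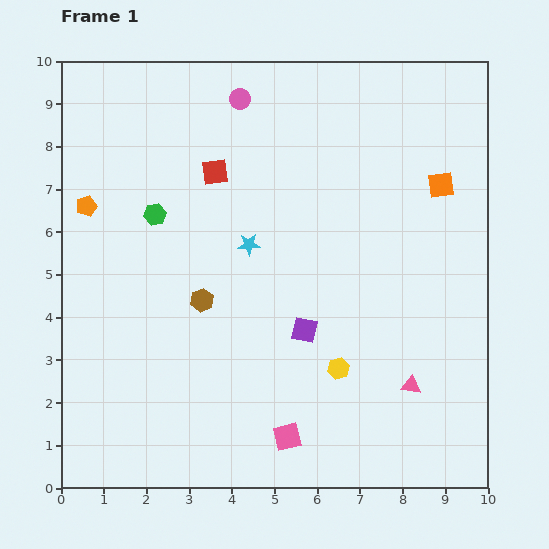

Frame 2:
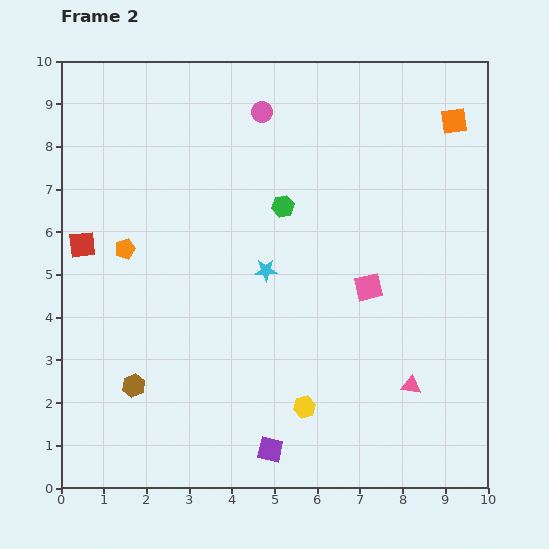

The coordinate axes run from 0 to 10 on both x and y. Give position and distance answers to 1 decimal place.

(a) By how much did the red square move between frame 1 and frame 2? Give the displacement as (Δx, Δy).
(-3.1, -1.7)

The red square was at (3.6, 7.4) in frame 1 and (0.5, 5.7) in frame 2.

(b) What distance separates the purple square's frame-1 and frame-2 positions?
2.9

The purple square moved from (5.7, 3.7) to (4.9, 0.9), a distance of √(0.8² + 2.8²) ≈ 2.9.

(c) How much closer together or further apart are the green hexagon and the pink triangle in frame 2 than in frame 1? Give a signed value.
-2.0

Distance in frame 1: 7.2. Distance in frame 2: 5.2.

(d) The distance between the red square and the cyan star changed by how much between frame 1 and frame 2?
+2.4

Distance in frame 1: 1.9. Distance in frame 2: 4.3.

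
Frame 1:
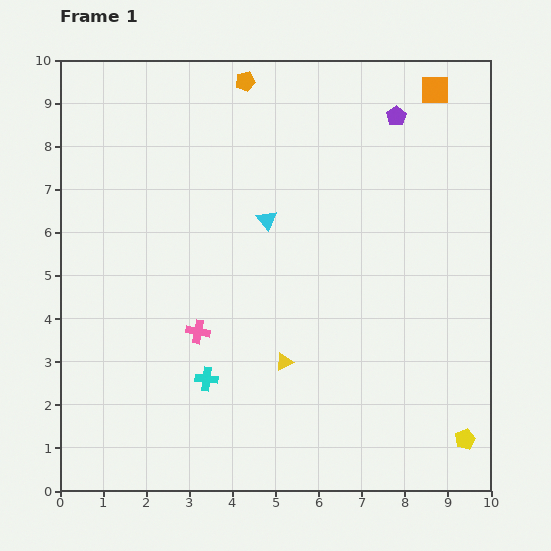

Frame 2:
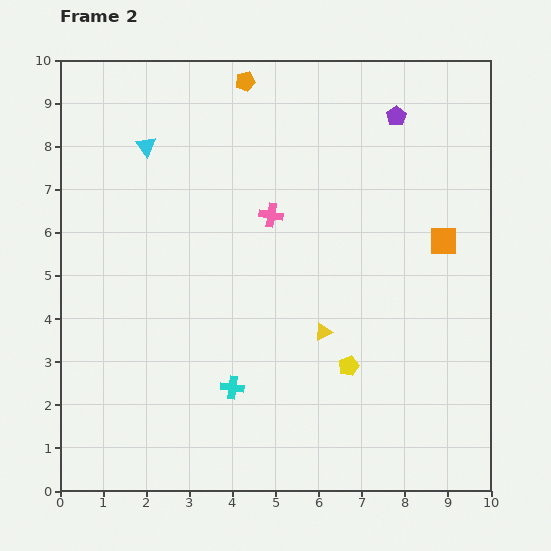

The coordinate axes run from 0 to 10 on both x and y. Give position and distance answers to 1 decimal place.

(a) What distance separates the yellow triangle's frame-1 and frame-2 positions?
1.1

The yellow triangle moved from (5.2, 3.0) to (6.1, 3.7), a distance of √(0.9² + 0.7²) ≈ 1.1.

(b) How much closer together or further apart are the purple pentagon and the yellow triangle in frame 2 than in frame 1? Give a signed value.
-1.0

Distance in frame 1: 6.3. Distance in frame 2: 5.3.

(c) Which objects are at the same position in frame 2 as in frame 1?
the purple pentagon, the orange pentagon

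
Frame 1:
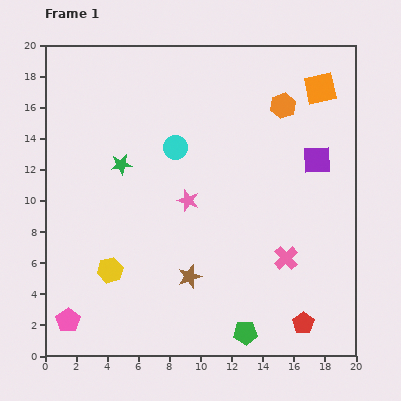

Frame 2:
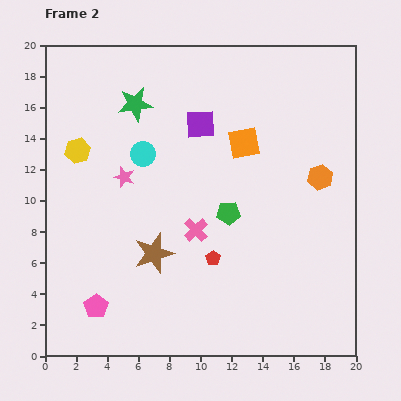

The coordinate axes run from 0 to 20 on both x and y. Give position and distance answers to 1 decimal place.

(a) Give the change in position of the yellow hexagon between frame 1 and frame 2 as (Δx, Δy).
(-2.1, 7.7)

The yellow hexagon was at (4.2, 5.5) in frame 1 and (2.1, 13.2) in frame 2.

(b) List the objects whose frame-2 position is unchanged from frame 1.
none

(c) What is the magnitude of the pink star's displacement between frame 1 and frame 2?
4.4

The pink star moved from (9.2, 10.0) to (5.1, 11.5), a distance of √(4.1² + 1.5²) ≈ 4.4.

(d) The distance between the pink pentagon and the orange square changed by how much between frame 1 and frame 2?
-7.8

Distance in frame 1: 22.0. Distance in frame 2: 14.2.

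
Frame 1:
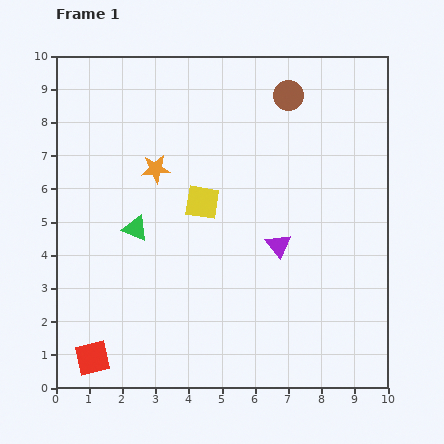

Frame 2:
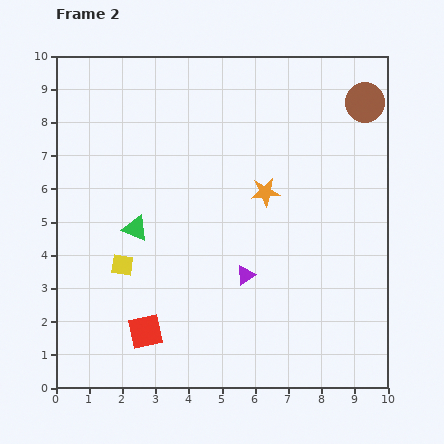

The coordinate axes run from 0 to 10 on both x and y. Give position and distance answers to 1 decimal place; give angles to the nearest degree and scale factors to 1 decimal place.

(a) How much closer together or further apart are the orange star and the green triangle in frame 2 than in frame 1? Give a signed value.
+2.2

Distance in frame 1: 1.9. Distance in frame 2: 4.1.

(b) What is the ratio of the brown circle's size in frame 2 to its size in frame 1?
1.3×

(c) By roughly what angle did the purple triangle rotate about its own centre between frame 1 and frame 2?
34° clockwise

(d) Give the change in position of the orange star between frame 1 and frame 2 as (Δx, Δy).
(3.3, -0.7)

The orange star was at (3.0, 6.6) in frame 1 and (6.3, 5.9) in frame 2.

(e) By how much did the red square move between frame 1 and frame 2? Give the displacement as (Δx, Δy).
(1.6, 0.8)

The red square was at (1.1, 0.9) in frame 1 and (2.7, 1.7) in frame 2.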